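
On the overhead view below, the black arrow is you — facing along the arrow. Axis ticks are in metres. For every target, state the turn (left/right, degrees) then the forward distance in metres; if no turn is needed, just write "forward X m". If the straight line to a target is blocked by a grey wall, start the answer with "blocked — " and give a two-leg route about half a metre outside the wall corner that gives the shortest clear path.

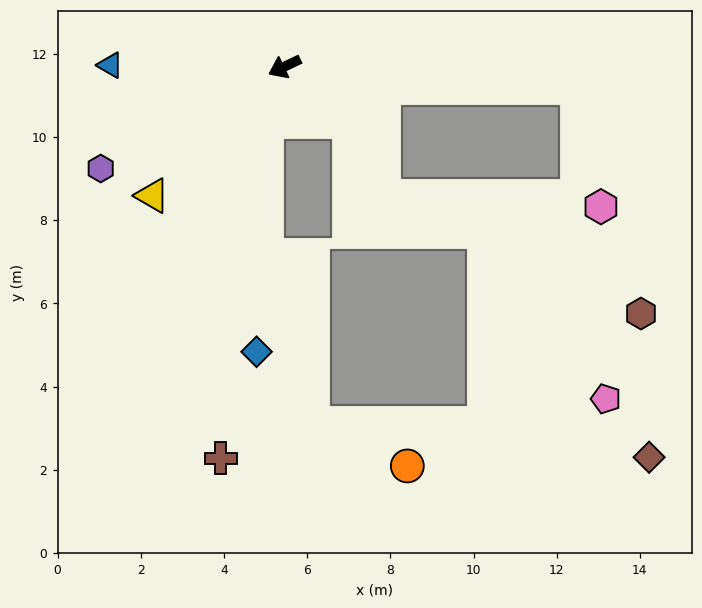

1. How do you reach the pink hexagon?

blocked — turn left 150°, forward 7.1 m, then turn right 75°, forward 2.9 m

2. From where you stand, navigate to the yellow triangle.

turn left 19°, forward 4.4 m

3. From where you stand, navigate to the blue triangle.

turn right 26°, forward 4.2 m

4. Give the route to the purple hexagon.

turn left 3°, forward 5.1 m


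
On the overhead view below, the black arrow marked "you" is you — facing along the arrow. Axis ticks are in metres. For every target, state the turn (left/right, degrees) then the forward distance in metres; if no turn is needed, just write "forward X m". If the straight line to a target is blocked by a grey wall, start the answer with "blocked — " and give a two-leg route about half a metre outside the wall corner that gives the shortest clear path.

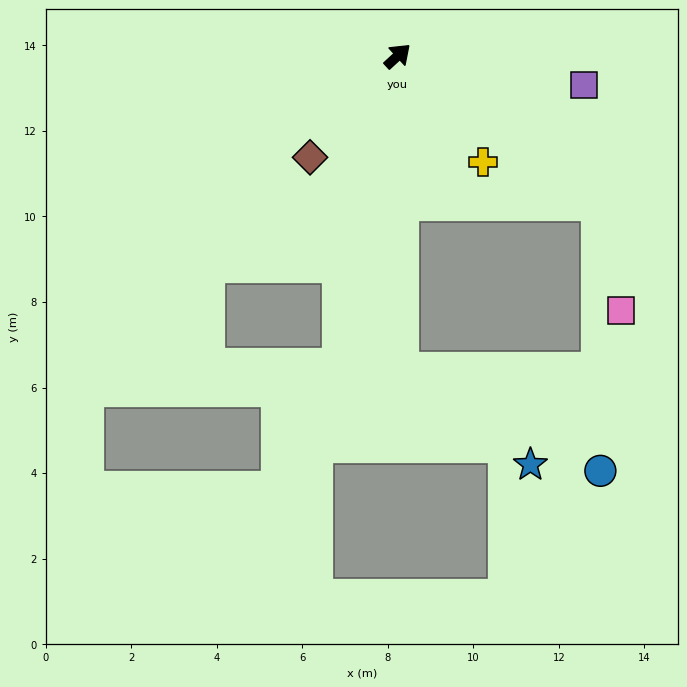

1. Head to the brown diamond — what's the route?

turn right 173°, forward 3.1 m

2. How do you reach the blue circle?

blocked — turn right 132°, forward 7.4 m, then turn left 63°, forward 5.2 m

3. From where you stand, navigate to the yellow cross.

turn right 94°, forward 3.2 m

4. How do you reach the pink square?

blocked — turn right 79°, forward 5.8 m, then turn right 42°, forward 2.6 m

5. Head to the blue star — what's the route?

blocked — turn right 132°, forward 7.4 m, then turn left 53°, forward 3.7 m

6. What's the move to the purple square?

turn right 51°, forward 4.4 m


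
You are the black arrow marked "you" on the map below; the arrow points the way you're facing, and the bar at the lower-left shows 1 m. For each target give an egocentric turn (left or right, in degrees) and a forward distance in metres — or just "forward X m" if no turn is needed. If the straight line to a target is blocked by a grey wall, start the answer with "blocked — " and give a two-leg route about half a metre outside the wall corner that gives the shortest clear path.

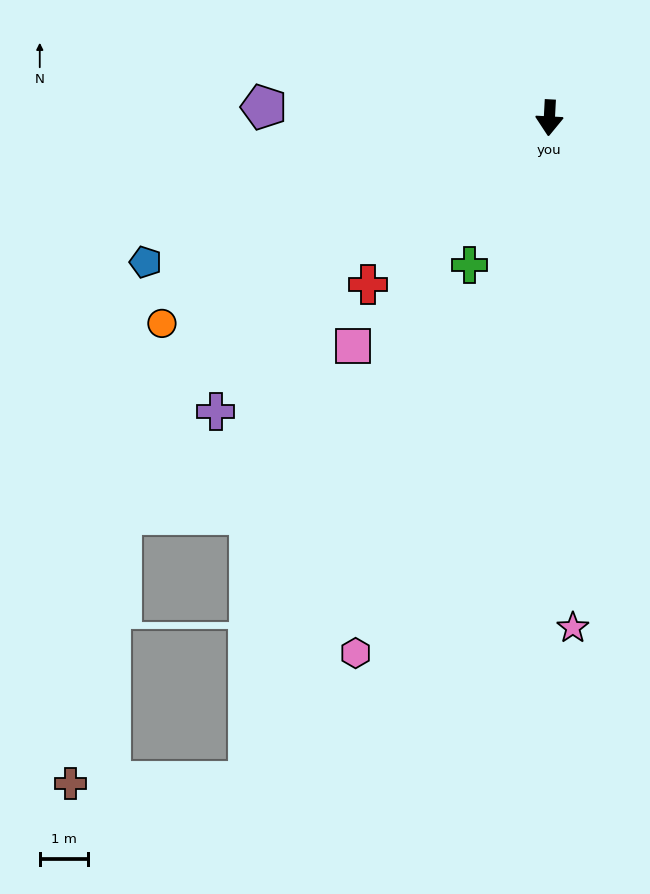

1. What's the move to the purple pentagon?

turn right 89°, forward 5.9 m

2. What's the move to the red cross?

turn right 44°, forward 5.1 m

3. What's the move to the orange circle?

turn right 59°, forward 9.1 m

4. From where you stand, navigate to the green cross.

turn right 25°, forward 3.5 m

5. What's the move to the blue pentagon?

turn right 67°, forward 8.9 m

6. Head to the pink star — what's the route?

turn left 6°, forward 10.6 m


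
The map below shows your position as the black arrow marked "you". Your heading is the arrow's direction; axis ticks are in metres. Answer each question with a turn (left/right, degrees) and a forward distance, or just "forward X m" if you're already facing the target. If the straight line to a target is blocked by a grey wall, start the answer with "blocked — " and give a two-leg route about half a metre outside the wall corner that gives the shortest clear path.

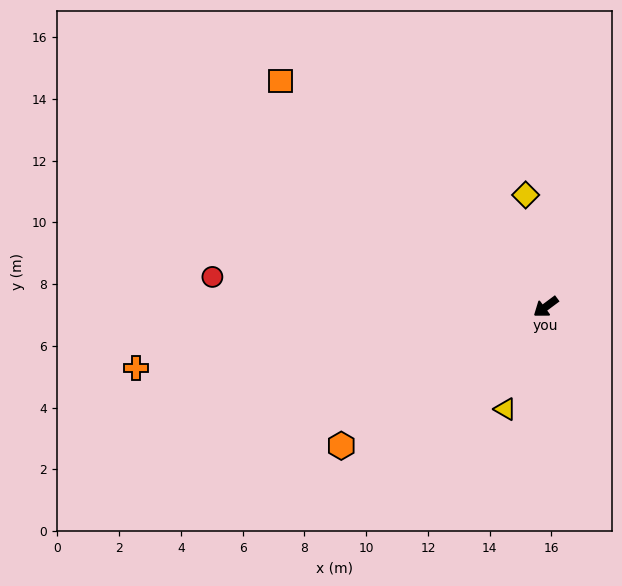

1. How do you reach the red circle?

turn right 42°, forward 10.8 m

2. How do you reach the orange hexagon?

turn right 2°, forward 8.0 m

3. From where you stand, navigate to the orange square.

turn right 77°, forward 11.3 m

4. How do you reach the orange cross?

turn right 28°, forward 13.4 m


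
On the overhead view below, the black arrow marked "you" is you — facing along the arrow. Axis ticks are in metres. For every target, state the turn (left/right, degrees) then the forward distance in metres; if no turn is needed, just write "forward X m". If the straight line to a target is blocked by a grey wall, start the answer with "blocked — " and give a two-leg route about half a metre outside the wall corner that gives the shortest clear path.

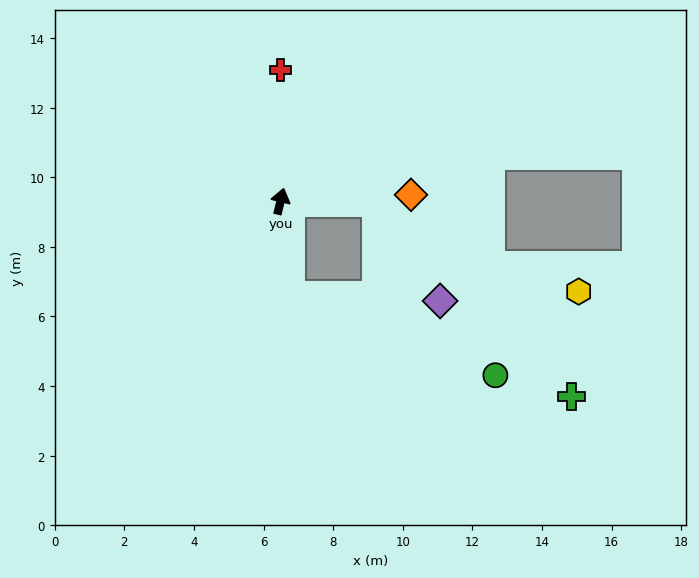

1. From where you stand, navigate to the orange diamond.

turn right 73°, forward 3.8 m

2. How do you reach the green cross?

blocked — turn right 77°, forward 2.8 m, then turn right 44°, forward 7.9 m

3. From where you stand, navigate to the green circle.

blocked — turn right 161°, forward 2.7 m, then turn left 64°, forward 6.3 m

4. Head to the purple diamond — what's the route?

blocked — turn right 77°, forward 2.8 m, then turn right 57°, forward 3.4 m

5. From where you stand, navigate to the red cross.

turn left 14°, forward 3.8 m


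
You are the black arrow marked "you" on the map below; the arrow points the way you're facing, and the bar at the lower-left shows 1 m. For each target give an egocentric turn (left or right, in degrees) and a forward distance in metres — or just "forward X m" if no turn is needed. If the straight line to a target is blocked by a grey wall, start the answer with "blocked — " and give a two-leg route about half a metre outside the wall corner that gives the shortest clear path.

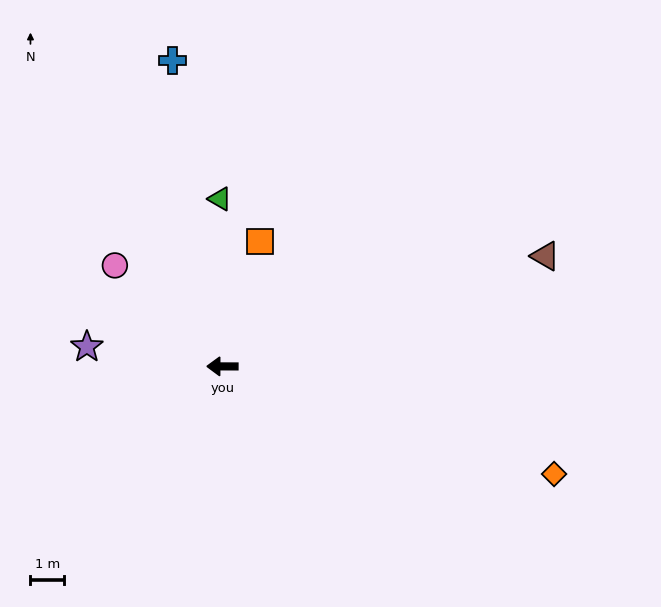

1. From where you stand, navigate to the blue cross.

turn right 81°, forward 9.3 m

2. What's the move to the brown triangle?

turn right 161°, forward 10.2 m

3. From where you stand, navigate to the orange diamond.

turn left 162°, forward 10.4 m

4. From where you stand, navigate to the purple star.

turn right 8°, forward 4.1 m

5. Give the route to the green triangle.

turn right 89°, forward 5.0 m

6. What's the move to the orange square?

turn right 107°, forward 3.9 m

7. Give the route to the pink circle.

turn right 43°, forward 4.4 m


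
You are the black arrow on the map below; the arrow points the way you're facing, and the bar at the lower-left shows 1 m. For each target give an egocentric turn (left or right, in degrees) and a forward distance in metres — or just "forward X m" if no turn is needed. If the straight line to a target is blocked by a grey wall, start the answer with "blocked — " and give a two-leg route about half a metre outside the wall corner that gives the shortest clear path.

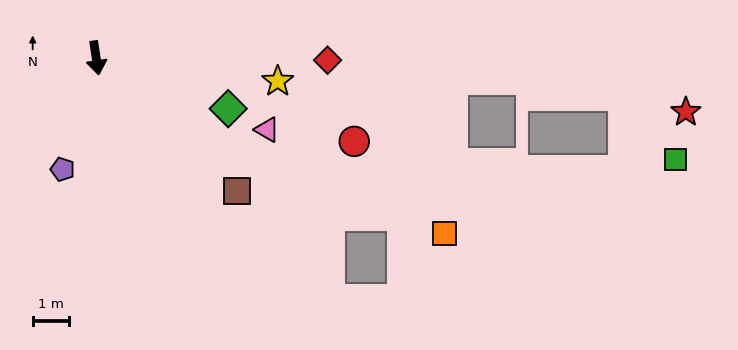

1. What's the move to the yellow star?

turn left 74°, forward 5.0 m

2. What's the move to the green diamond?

turn left 60°, forward 3.9 m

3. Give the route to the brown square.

turn left 38°, forward 5.3 m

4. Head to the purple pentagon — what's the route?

turn right 25°, forward 3.2 m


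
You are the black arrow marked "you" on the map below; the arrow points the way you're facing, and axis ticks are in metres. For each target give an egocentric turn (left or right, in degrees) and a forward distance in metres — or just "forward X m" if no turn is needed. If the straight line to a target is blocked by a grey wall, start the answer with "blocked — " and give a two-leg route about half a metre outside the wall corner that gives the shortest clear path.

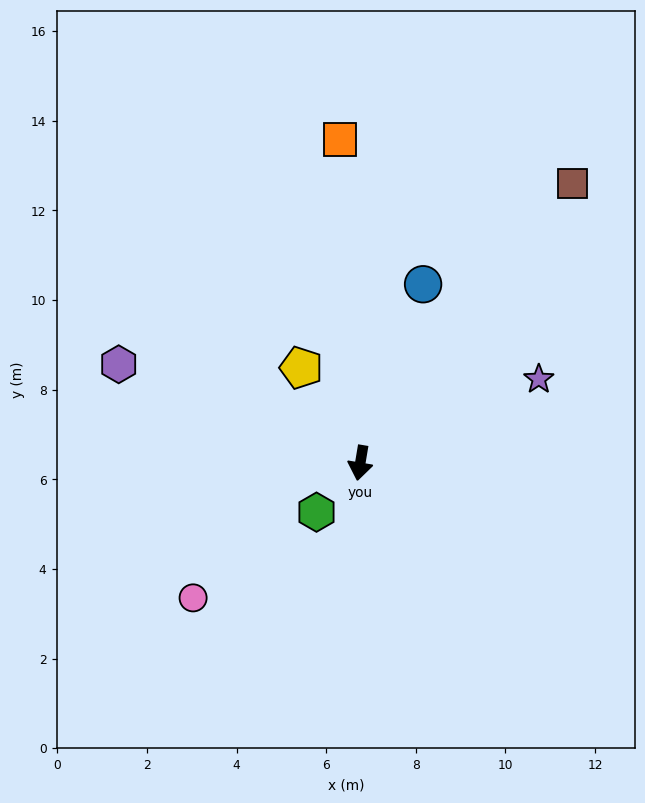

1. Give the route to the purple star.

turn left 125°, forward 4.4 m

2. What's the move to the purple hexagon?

turn right 103°, forward 5.8 m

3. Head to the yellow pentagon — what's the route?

turn right 139°, forward 2.5 m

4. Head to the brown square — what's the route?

turn left 152°, forward 7.8 m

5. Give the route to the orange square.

turn right 167°, forward 7.2 m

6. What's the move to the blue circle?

turn left 170°, forward 4.2 m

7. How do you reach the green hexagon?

turn right 32°, forward 1.5 m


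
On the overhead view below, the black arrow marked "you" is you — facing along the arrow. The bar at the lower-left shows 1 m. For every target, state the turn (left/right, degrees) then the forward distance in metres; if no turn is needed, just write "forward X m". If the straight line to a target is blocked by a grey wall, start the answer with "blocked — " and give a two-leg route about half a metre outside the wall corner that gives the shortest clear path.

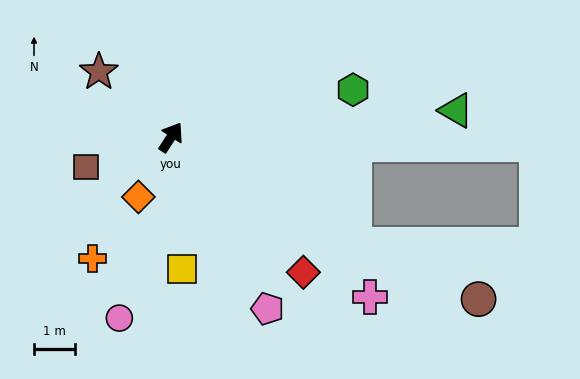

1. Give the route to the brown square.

turn left 142°, forward 2.2 m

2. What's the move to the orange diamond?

turn right 176°, forward 1.7 m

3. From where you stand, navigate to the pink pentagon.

turn right 118°, forward 4.8 m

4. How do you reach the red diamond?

turn right 103°, forward 4.6 m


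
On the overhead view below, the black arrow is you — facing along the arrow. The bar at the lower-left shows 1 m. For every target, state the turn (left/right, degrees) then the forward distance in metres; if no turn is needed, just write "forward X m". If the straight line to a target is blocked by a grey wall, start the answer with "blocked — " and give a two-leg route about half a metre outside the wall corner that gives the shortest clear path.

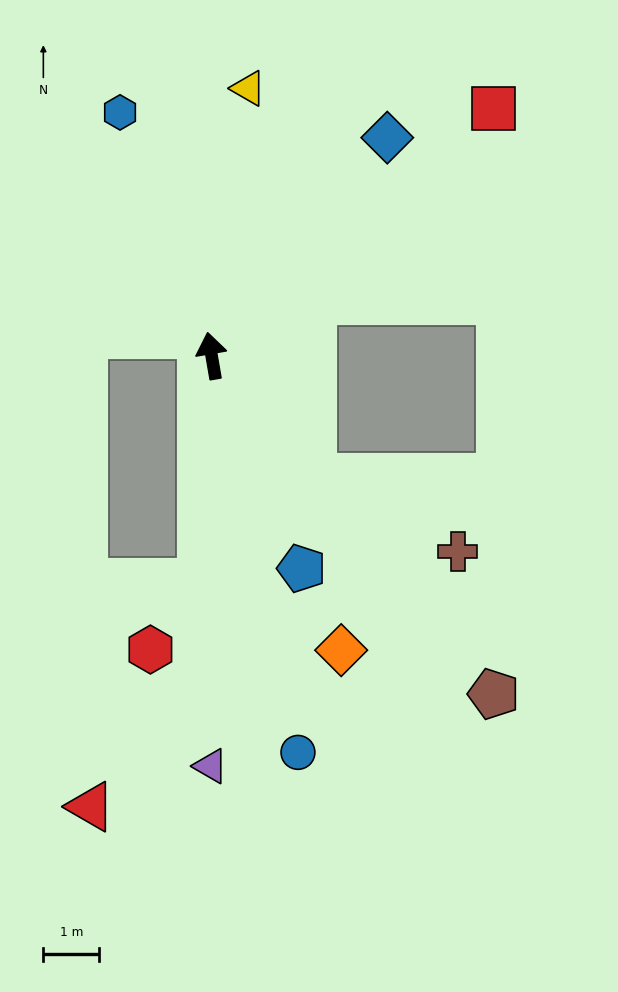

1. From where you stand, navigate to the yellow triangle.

turn right 18°, forward 4.8 m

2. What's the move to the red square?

turn right 59°, forward 6.7 m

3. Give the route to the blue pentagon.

turn right 167°, forward 4.1 m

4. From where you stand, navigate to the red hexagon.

blocked — turn left 168°, forward 4.0 m, then turn right 35°, forward 1.5 m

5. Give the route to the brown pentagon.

turn right 150°, forward 7.8 m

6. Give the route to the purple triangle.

turn left 170°, forward 7.3 m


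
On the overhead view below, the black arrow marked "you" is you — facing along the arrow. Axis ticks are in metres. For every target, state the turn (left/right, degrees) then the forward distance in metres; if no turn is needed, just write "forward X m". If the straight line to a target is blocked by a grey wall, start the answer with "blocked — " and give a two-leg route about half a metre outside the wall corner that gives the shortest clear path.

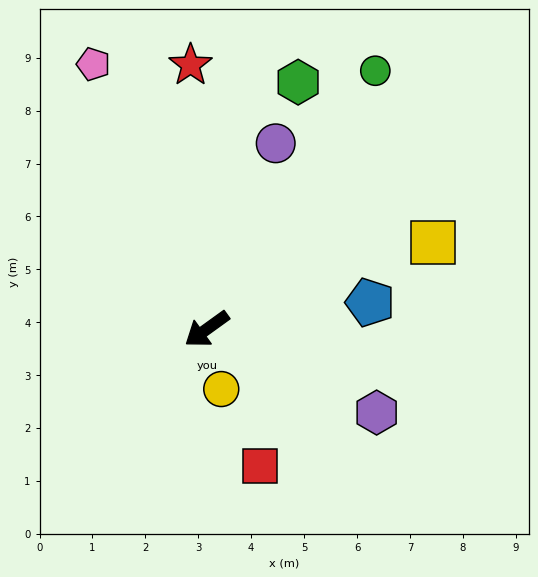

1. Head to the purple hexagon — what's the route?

turn left 118°, forward 3.6 m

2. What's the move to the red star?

turn right 122°, forward 5.0 m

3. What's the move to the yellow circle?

turn left 68°, forward 1.2 m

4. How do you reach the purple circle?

turn right 146°, forward 3.7 m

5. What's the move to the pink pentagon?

turn right 103°, forward 5.4 m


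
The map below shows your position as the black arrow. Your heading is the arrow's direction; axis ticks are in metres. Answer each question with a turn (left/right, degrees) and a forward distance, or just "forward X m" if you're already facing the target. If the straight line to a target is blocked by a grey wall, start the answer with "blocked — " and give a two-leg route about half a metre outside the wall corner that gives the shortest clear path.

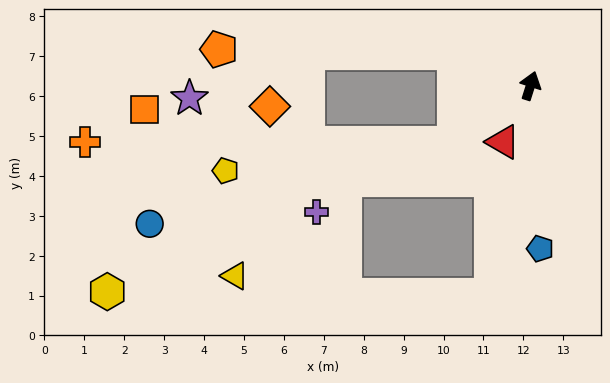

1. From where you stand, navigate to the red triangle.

turn left 172°, forward 1.6 m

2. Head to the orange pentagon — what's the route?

blocked — turn left 84°, forward 2.1 m, then turn left 23°, forward 5.9 m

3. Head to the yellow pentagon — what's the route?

blocked — turn left 144°, forward 2.4 m, then turn right 29°, forward 5.8 m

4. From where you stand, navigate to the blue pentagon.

turn right 159°, forward 4.1 m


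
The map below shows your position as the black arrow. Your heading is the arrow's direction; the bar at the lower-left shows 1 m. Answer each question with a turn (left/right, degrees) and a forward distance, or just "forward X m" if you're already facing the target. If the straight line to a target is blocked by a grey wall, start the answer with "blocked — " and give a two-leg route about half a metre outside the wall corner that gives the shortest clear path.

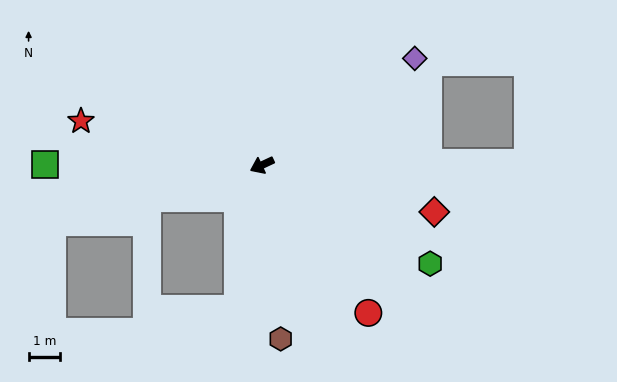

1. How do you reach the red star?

turn right 39°, forward 5.9 m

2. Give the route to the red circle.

turn left 101°, forward 5.8 m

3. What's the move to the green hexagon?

turn left 125°, forward 6.2 m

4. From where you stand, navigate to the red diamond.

turn left 140°, forward 5.7 m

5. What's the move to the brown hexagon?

turn left 71°, forward 5.5 m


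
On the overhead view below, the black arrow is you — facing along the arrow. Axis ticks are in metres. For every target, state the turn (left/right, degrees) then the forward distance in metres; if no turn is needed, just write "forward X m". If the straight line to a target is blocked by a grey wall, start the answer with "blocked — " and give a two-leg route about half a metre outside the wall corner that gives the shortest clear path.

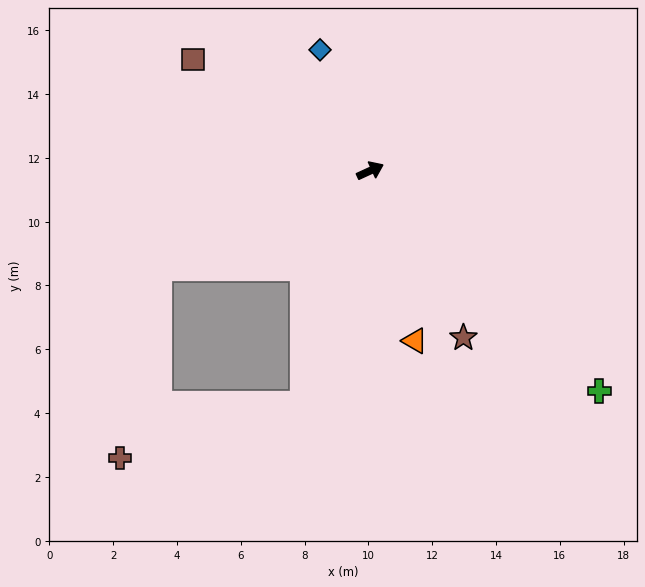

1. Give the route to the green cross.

turn right 69°, forward 10.0 m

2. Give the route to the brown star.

turn right 85°, forward 6.0 m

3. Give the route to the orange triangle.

turn right 100°, forward 5.5 m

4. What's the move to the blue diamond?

turn left 88°, forward 4.1 m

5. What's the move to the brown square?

turn left 123°, forward 6.6 m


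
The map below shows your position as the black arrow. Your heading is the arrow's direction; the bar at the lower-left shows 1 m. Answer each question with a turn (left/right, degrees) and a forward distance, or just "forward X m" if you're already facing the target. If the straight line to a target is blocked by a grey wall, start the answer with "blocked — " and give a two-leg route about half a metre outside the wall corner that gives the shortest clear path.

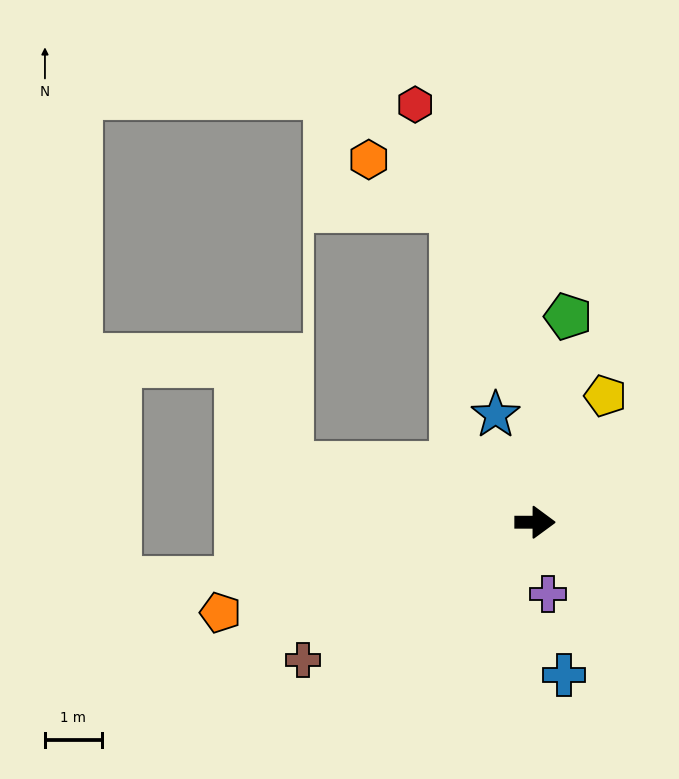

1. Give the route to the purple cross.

turn right 80°, forward 1.3 m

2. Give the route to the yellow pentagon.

turn left 61°, forward 2.5 m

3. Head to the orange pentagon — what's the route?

turn right 164°, forward 5.8 m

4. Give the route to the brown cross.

turn right 149°, forward 4.7 m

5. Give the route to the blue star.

turn left 110°, forward 2.0 m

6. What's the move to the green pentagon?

turn left 81°, forward 3.7 m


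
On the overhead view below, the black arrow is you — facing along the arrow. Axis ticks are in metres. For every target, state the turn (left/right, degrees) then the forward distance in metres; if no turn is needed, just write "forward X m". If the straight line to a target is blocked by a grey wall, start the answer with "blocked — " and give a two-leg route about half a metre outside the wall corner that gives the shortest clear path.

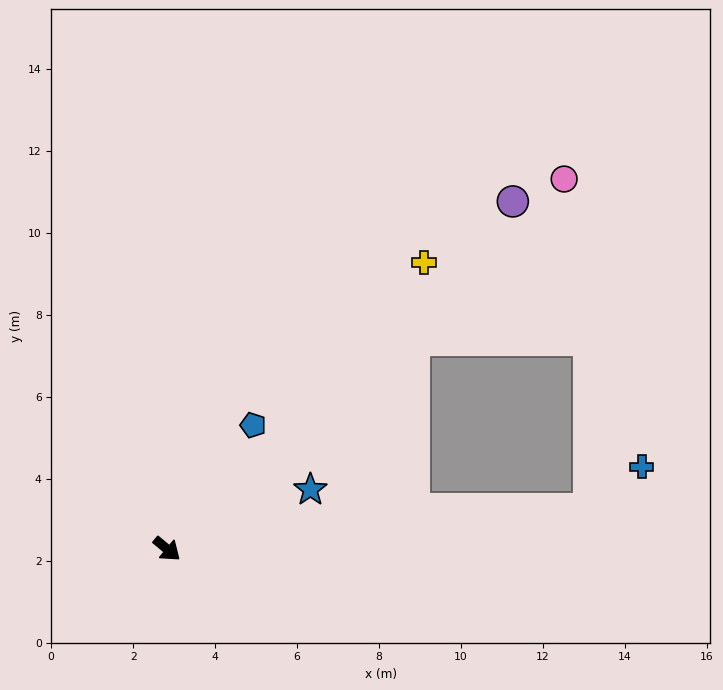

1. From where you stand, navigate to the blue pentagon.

turn left 95°, forward 3.7 m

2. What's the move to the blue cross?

blocked — turn left 45°, forward 10.4 m, then turn left 35°, forward 1.6 m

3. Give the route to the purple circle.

turn left 85°, forward 12.0 m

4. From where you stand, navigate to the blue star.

turn left 62°, forward 3.8 m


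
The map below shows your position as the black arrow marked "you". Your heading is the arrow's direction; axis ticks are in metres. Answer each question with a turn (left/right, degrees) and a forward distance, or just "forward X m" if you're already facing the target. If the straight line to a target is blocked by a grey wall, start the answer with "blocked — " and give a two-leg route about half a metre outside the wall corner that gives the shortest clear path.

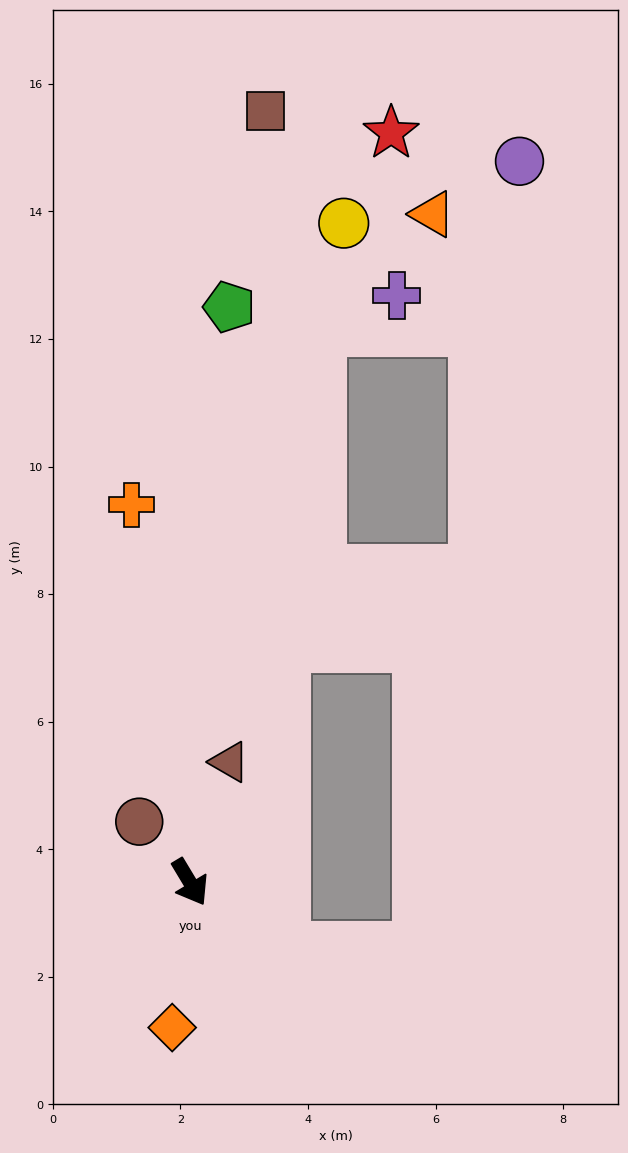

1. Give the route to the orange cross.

turn left 158°, forward 6.0 m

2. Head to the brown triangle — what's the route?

turn left 131°, forward 2.0 m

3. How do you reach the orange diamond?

turn right 38°, forward 2.3 m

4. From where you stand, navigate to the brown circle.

turn right 171°, forward 1.2 m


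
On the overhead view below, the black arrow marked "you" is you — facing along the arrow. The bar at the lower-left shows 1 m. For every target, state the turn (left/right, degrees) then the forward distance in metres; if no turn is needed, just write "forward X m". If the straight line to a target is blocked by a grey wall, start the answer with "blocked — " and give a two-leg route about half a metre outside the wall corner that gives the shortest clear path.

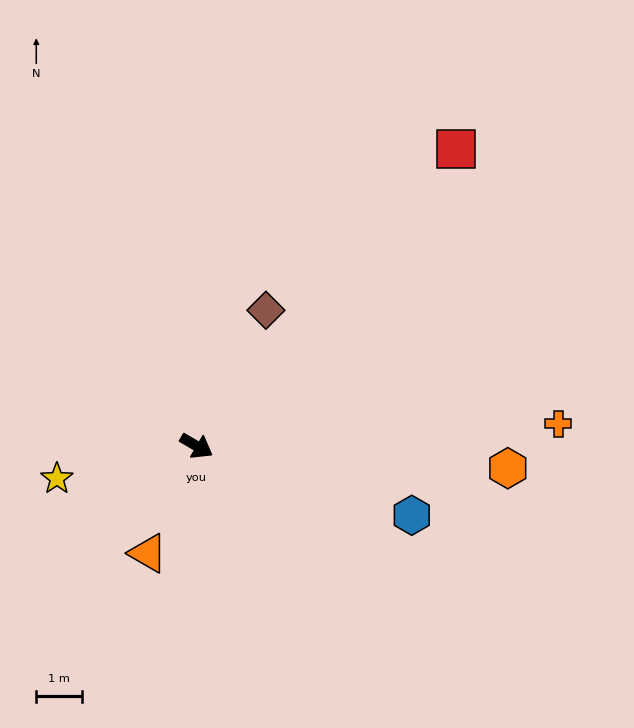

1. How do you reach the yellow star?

turn right 137°, forward 3.2 m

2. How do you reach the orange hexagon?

turn left 26°, forward 6.9 m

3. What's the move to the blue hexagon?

turn left 12°, forward 5.0 m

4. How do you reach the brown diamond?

turn left 93°, forward 3.4 m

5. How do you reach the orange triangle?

turn right 84°, forward 2.6 m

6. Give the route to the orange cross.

turn left 34°, forward 8.0 m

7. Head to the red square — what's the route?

turn left 79°, forward 8.7 m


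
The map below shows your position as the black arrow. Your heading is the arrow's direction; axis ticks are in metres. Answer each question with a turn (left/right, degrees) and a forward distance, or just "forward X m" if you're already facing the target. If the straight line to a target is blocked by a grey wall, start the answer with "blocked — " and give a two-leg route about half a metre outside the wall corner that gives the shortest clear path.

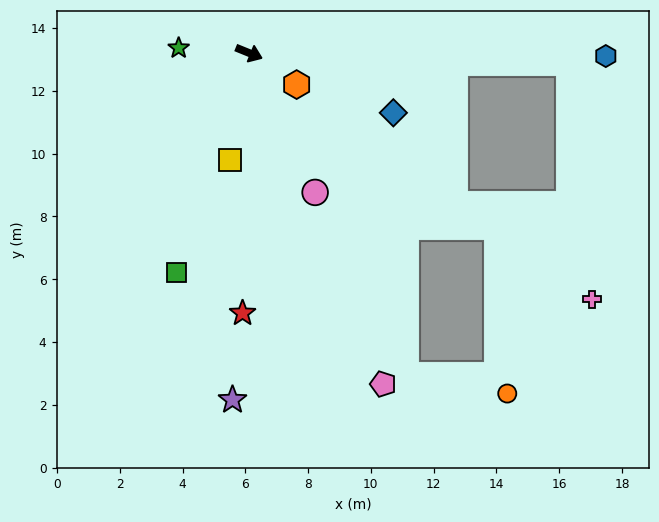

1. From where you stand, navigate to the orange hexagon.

turn right 12°, forward 1.8 m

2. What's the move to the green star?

turn right 162°, forward 2.2 m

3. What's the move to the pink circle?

turn right 43°, forward 4.9 m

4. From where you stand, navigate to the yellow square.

turn right 78°, forward 3.5 m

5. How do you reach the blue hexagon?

turn left 22°, forward 11.4 m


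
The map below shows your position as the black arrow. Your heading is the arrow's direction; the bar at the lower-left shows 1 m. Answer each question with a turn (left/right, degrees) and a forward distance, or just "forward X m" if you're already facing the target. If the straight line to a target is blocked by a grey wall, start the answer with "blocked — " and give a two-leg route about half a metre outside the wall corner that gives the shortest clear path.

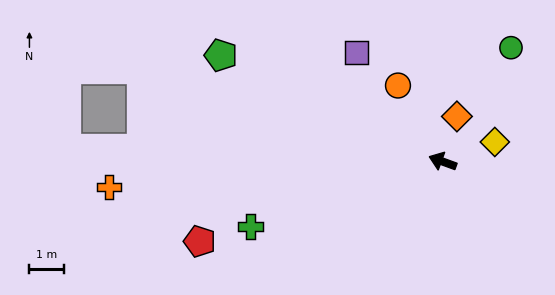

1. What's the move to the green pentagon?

turn right 6°, forward 7.2 m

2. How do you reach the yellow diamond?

turn right 139°, forward 1.6 m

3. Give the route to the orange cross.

turn left 24°, forward 9.7 m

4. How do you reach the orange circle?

turn right 39°, forward 2.6 m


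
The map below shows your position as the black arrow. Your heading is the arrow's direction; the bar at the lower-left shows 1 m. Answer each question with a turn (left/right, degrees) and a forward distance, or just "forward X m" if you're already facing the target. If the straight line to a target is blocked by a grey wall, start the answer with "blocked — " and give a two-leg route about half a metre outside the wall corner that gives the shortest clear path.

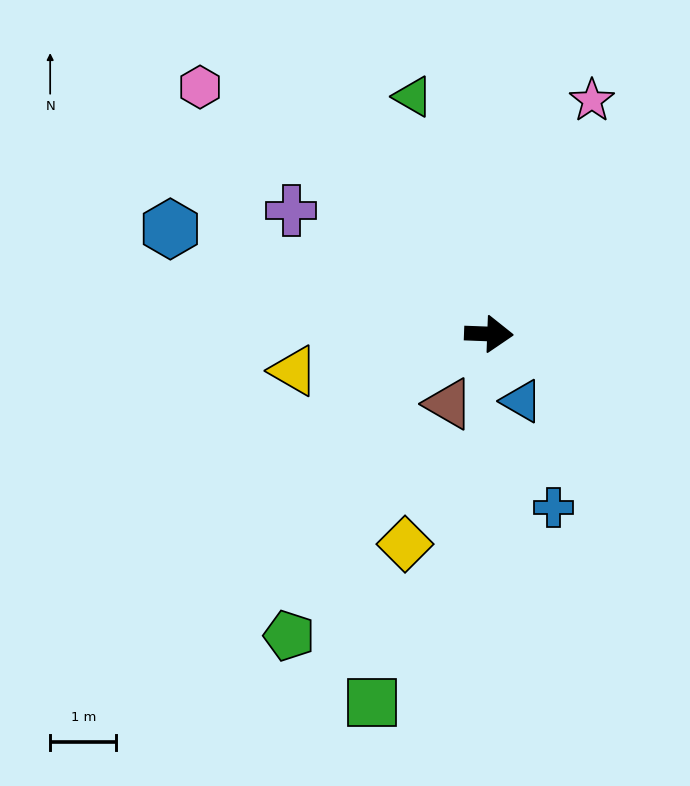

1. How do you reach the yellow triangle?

turn right 167°, forward 3.0 m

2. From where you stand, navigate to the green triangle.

turn left 110°, forward 3.8 m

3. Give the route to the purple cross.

turn left 150°, forward 3.5 m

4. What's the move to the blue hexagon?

turn left 164°, forward 5.1 m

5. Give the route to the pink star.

turn left 68°, forward 3.9 m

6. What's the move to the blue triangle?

turn right 62°, forward 1.1 m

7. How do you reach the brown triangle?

turn right 118°, forward 1.2 m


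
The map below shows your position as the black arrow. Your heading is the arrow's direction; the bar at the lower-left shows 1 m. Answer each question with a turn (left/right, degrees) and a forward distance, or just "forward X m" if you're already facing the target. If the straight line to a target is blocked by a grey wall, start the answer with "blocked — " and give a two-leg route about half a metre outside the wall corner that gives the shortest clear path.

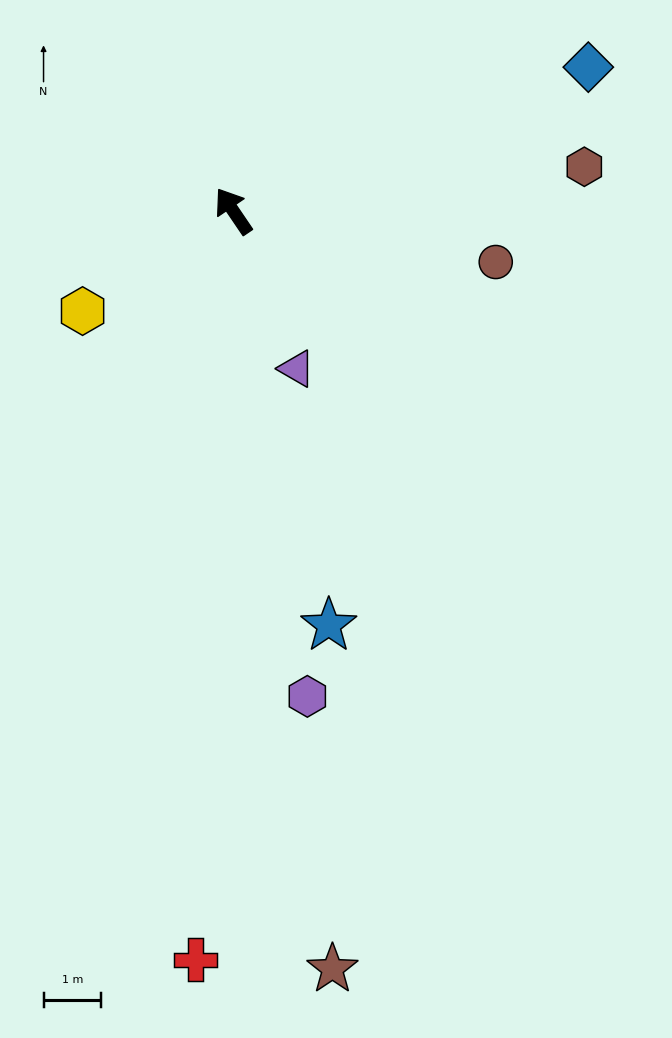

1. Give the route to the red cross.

turn left 143°, forward 13.0 m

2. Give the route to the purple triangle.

turn left 168°, forward 2.9 m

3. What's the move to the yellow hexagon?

turn left 89°, forward 3.1 m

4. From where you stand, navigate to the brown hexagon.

turn right 117°, forward 6.1 m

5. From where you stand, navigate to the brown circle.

turn right 135°, forward 4.6 m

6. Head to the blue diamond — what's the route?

turn right 102°, forward 6.6 m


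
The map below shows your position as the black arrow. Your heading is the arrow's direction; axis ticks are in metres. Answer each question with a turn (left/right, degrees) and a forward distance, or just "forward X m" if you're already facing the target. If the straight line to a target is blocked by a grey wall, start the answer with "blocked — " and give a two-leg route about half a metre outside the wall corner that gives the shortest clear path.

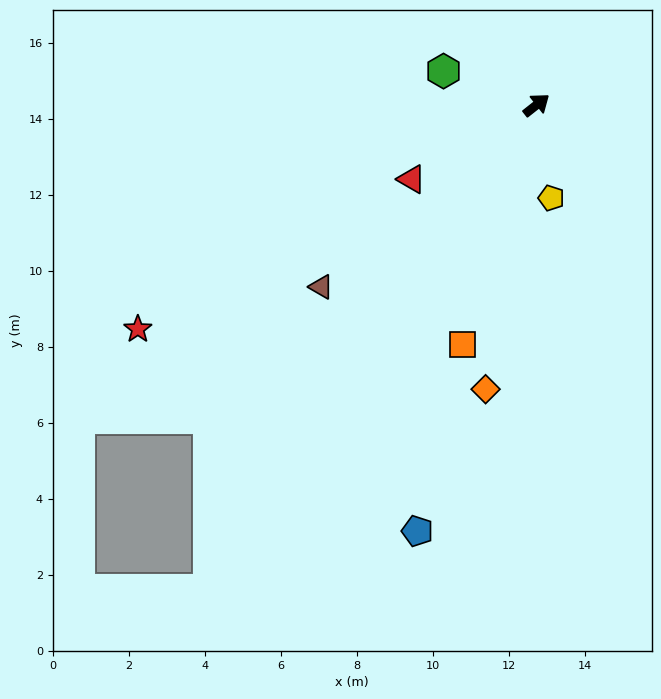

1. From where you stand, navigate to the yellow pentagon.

turn right 119°, forward 2.5 m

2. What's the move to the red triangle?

turn left 172°, forward 3.8 m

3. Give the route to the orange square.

turn right 145°, forward 6.6 m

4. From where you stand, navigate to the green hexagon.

turn left 122°, forward 2.6 m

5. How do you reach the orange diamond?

turn right 138°, forward 7.6 m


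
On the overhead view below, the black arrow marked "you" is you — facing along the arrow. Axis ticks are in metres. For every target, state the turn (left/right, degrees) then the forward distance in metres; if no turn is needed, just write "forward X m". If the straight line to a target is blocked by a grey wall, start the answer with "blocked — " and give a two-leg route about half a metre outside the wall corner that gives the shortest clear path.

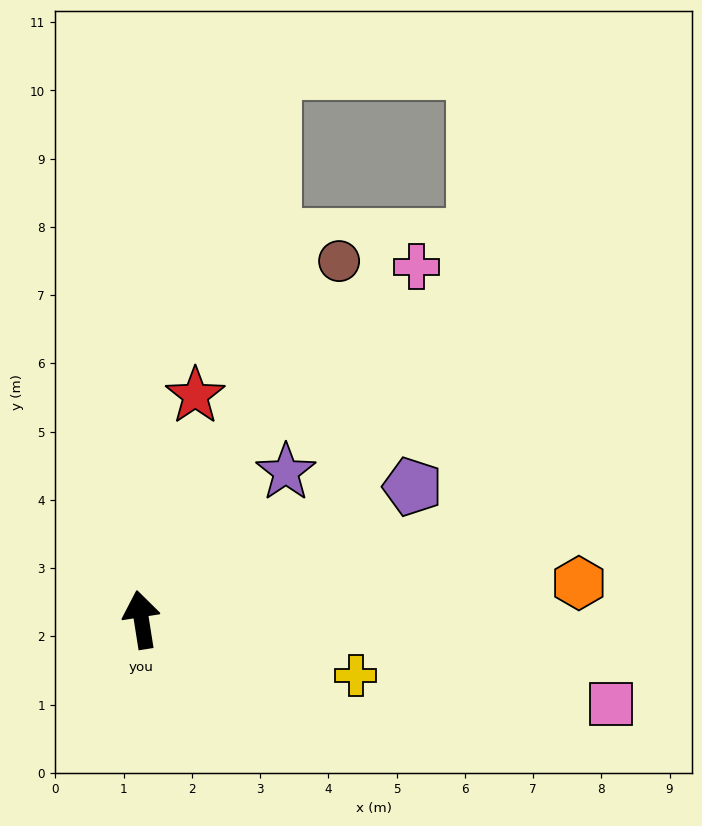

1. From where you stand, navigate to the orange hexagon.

turn right 94°, forward 6.4 m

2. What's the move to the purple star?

turn right 53°, forward 3.0 m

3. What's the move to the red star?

turn right 22°, forward 3.4 m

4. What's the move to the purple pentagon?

turn right 73°, forward 4.4 m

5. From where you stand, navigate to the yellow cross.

turn right 114°, forward 3.2 m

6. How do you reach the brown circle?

turn right 38°, forward 6.0 m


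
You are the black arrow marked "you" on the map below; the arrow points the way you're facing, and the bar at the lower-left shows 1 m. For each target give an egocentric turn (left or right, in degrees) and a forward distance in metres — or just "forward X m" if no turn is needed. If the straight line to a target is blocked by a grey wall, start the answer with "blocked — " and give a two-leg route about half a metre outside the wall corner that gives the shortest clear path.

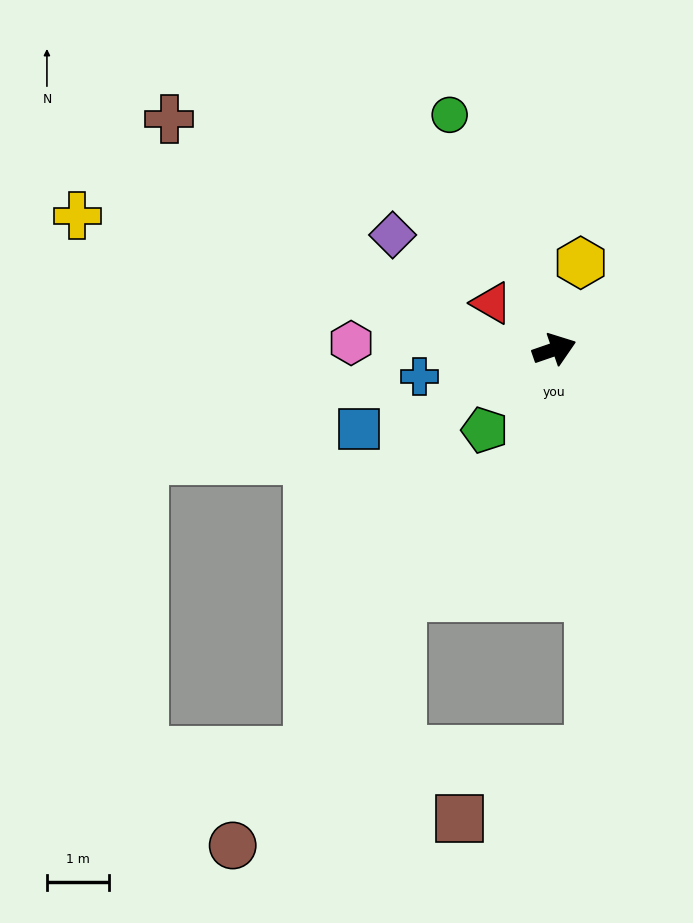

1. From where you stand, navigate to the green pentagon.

turn right 150°, forward 1.7 m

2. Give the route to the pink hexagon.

turn left 159°, forward 3.3 m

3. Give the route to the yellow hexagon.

turn left 54°, forward 1.5 m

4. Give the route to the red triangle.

turn left 125°, forward 1.3 m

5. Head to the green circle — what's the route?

turn left 95°, forward 4.2 m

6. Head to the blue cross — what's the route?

turn left 172°, forward 2.2 m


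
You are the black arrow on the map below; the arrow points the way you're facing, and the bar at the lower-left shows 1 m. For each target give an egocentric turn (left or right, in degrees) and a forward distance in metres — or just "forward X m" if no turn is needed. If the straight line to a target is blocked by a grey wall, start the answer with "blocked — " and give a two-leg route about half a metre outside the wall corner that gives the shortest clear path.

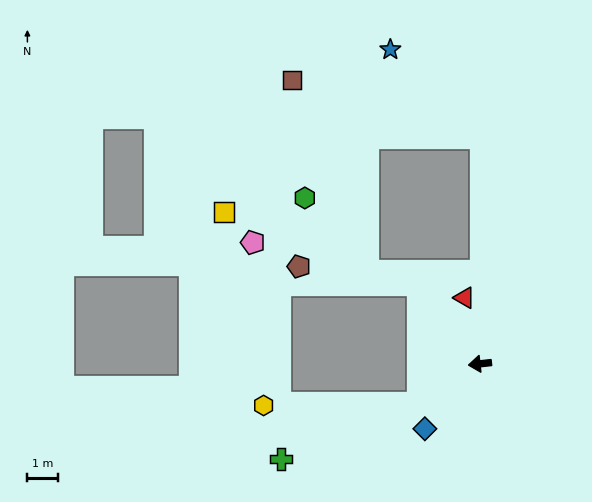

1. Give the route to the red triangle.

turn right 83°, forward 2.2 m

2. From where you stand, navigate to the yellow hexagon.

blocked — turn left 28°, forward 2.4 m, then turn right 34°, forward 5.1 m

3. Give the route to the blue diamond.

turn left 43°, forward 2.8 m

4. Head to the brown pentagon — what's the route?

blocked — turn right 60°, forward 3.3 m, then turn left 46°, forward 4.0 m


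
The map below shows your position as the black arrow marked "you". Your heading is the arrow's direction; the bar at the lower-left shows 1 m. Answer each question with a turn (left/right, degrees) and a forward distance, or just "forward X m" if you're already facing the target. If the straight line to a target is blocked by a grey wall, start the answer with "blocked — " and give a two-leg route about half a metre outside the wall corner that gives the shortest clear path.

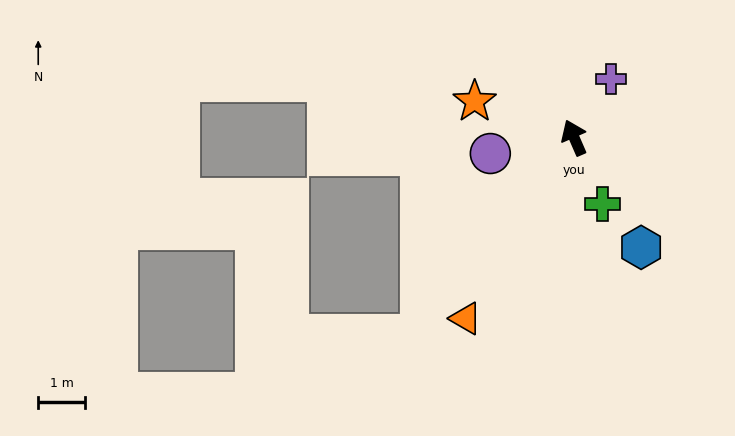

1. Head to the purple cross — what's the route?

turn right 56°, forward 1.5 m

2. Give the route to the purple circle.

turn left 77°, forward 1.8 m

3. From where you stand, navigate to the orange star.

turn left 47°, forward 2.2 m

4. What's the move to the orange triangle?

turn left 126°, forward 4.5 m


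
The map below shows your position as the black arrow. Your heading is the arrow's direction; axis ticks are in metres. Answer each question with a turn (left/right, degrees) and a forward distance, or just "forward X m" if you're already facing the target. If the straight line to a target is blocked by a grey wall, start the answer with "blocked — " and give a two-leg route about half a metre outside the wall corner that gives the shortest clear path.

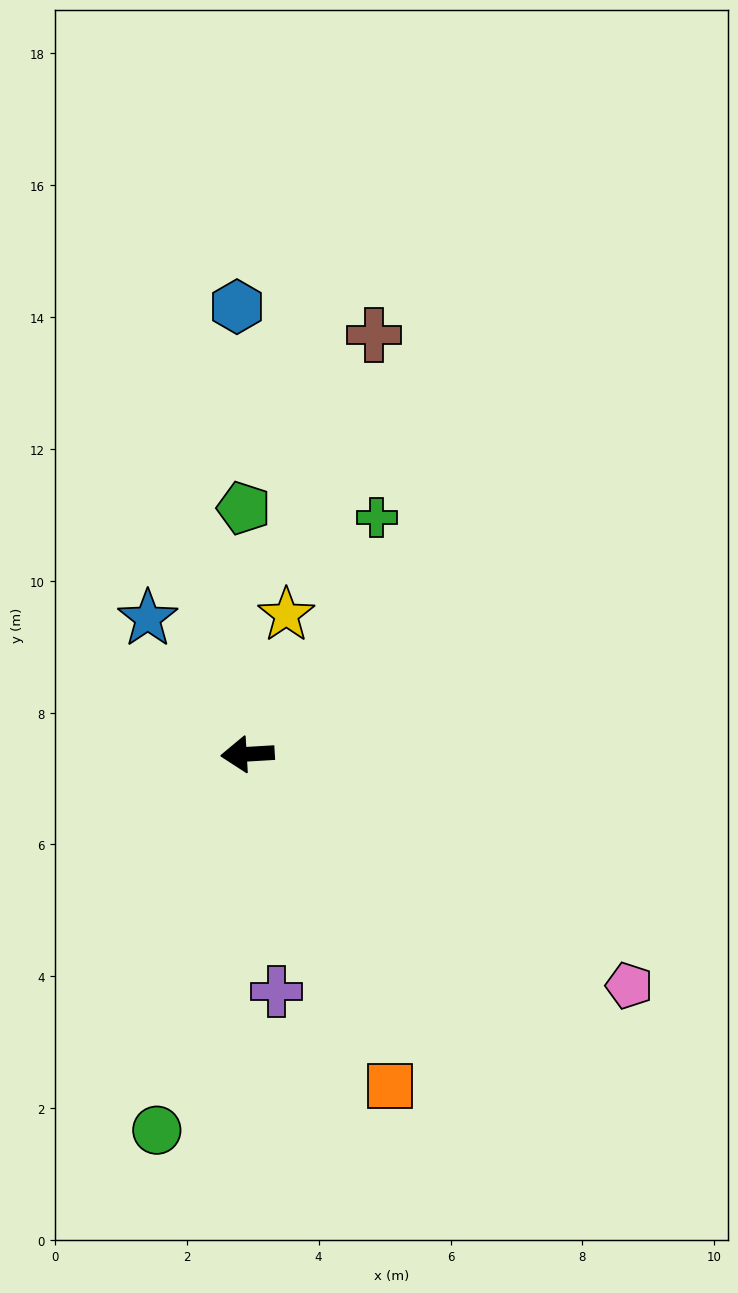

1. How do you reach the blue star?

turn right 57°, forward 2.6 m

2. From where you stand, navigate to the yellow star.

turn right 109°, forward 2.2 m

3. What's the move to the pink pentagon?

turn left 145°, forward 6.8 m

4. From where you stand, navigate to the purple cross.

turn left 94°, forward 3.6 m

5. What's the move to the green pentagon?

turn right 93°, forward 3.7 m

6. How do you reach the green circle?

turn left 73°, forward 5.9 m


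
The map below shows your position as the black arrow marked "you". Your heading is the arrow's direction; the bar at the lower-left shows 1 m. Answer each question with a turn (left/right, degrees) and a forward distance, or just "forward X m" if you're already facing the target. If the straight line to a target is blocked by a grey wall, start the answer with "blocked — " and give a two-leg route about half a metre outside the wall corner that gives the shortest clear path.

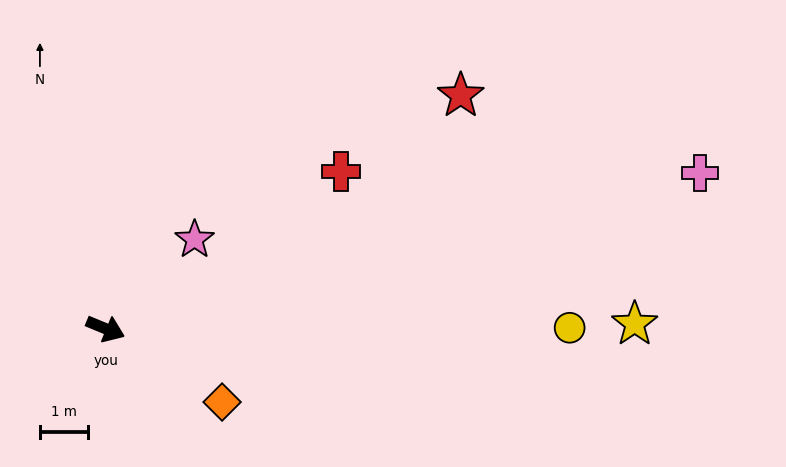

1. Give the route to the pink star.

turn left 67°, forward 2.6 m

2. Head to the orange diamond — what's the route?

turn right 10°, forward 2.8 m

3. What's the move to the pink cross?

turn left 37°, forward 12.7 m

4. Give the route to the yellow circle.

turn left 23°, forward 9.6 m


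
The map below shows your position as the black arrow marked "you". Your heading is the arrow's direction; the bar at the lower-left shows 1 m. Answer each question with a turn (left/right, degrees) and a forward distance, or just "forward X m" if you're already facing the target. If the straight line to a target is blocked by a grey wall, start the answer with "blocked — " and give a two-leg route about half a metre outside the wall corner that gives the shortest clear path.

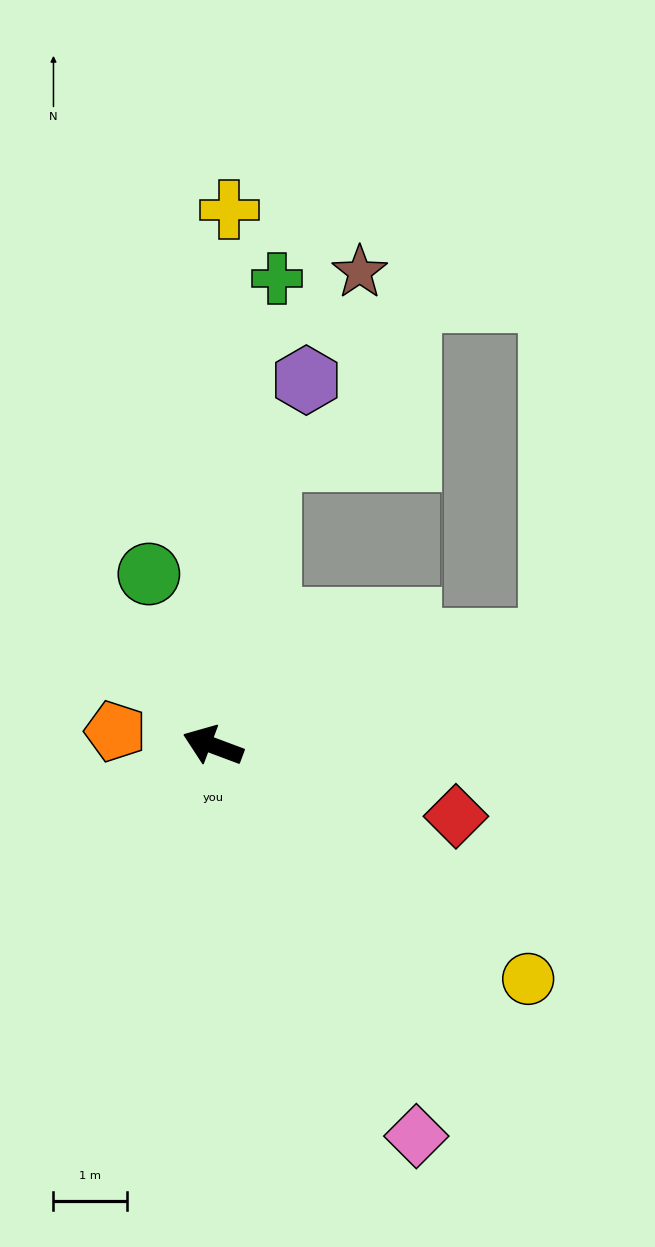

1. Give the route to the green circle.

turn right 49°, forward 2.5 m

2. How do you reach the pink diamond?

turn left 138°, forward 6.0 m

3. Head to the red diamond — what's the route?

turn right 176°, forward 3.4 m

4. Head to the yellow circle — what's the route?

turn left 164°, forward 5.3 m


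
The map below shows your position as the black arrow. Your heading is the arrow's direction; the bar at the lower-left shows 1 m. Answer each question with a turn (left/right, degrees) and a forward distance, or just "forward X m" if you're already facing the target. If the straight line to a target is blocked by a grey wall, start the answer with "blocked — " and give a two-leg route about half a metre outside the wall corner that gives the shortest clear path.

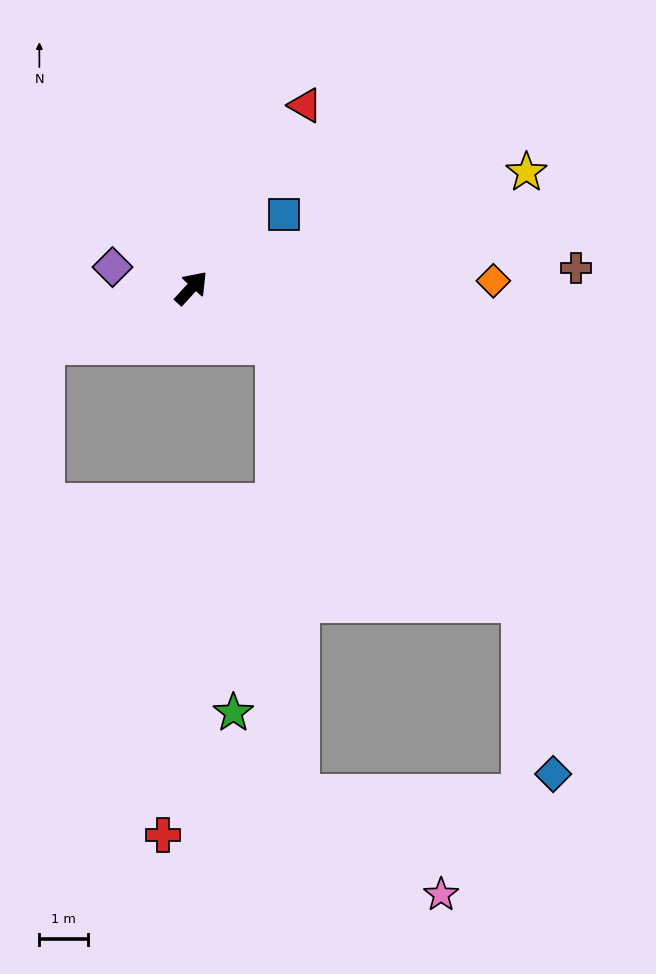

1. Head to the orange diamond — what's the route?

turn right 46°, forward 6.2 m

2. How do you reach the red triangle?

turn left 10°, forward 4.4 m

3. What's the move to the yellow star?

turn right 29°, forward 7.3 m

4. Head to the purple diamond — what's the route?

turn left 118°, forward 1.7 m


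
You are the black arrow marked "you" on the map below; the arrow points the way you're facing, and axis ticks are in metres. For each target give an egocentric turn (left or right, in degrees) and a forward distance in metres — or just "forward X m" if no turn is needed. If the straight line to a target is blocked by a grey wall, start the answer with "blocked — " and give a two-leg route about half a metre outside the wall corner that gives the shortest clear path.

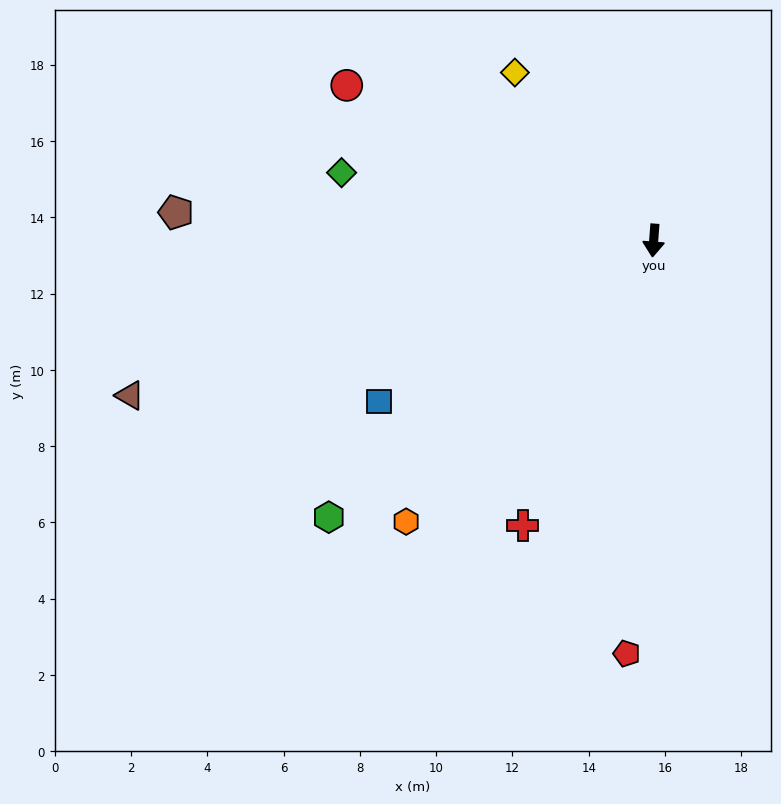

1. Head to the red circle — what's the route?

turn right 113°, forward 9.0 m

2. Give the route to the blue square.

turn right 55°, forward 8.4 m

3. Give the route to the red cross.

turn right 20°, forward 8.2 m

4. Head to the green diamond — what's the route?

turn right 98°, forward 8.4 m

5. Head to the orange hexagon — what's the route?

turn right 37°, forward 9.8 m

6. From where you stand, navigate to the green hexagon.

turn right 45°, forward 11.2 m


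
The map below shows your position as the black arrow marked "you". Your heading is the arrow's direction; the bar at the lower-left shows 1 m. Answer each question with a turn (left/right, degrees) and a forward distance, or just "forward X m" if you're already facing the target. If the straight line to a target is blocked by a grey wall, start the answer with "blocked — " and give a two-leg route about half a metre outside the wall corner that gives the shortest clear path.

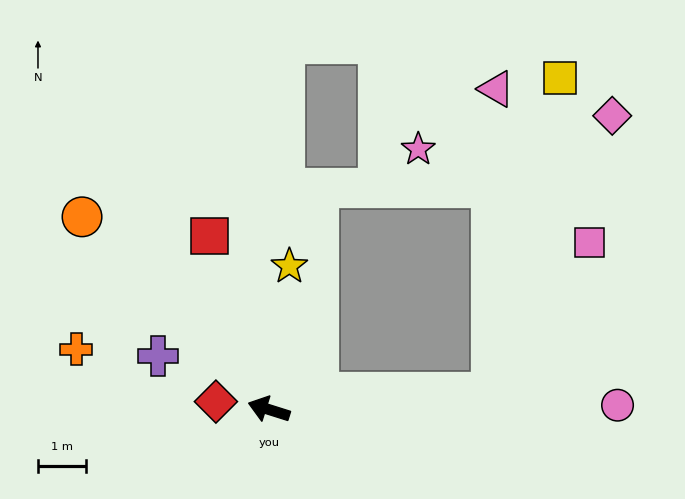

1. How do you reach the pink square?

blocked — turn right 158°, forward 4.6 m, then turn left 52°, forward 3.7 m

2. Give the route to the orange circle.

turn right 28°, forward 5.6 m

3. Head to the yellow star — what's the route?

turn right 81°, forward 3.0 m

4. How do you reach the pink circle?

turn right 162°, forward 7.3 m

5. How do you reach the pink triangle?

blocked — turn right 158°, forward 4.6 m, then turn left 85°, forward 6.3 m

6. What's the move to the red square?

turn right 54°, forward 3.8 m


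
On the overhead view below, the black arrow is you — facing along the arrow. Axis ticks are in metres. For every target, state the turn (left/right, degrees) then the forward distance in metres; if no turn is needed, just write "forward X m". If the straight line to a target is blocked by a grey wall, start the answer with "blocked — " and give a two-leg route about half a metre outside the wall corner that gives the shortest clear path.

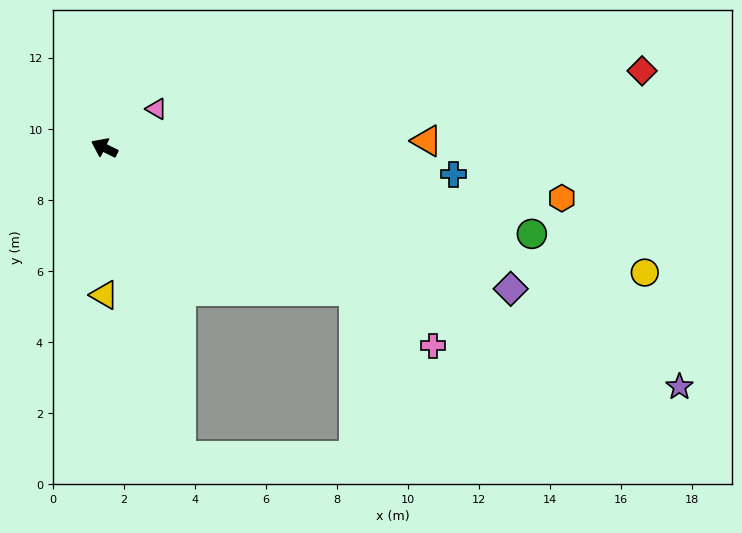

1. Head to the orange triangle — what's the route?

turn right 153°, forward 9.1 m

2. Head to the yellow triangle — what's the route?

turn left 116°, forward 4.1 m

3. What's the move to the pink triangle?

turn right 117°, forward 1.8 m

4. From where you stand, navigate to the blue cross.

turn right 158°, forward 9.9 m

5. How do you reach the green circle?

turn right 165°, forward 12.3 m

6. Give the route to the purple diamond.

turn right 173°, forward 12.1 m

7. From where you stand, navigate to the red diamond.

turn right 146°, forward 15.3 m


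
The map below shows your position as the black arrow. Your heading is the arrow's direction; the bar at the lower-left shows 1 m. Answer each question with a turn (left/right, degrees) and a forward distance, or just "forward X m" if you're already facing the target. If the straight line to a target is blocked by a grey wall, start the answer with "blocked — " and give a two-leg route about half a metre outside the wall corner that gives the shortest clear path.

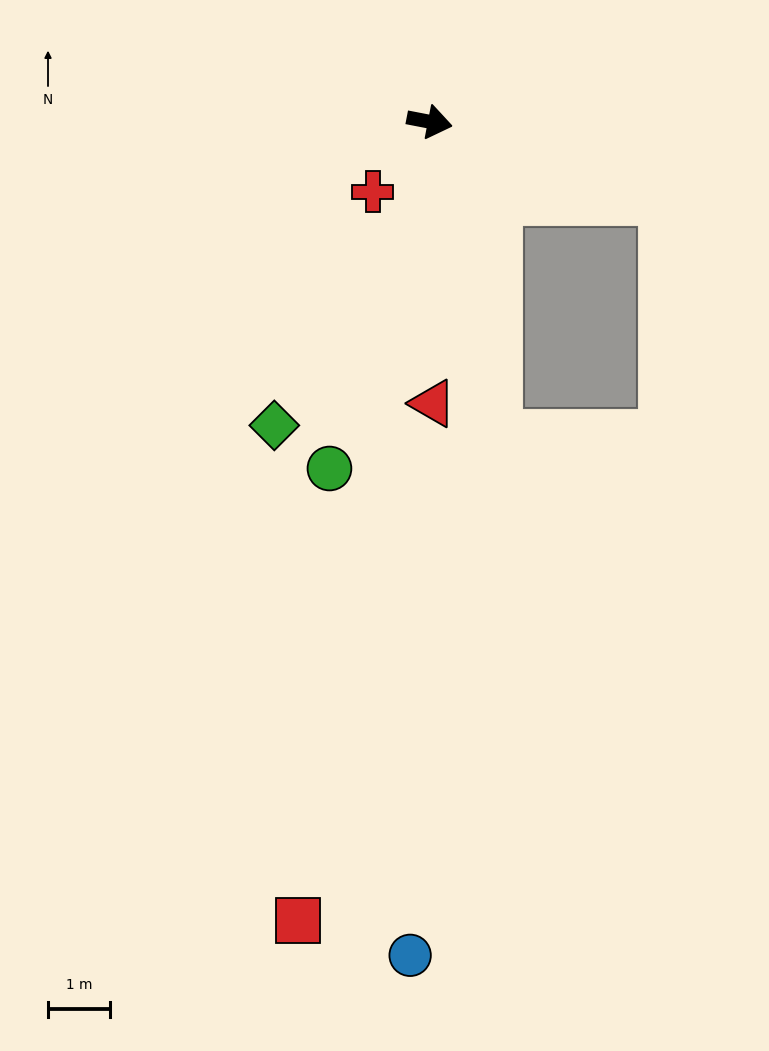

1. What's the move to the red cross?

turn right 118°, forward 1.5 m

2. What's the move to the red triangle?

turn right 78°, forward 4.6 m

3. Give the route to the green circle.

turn right 95°, forward 5.8 m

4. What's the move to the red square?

turn right 88°, forward 13.1 m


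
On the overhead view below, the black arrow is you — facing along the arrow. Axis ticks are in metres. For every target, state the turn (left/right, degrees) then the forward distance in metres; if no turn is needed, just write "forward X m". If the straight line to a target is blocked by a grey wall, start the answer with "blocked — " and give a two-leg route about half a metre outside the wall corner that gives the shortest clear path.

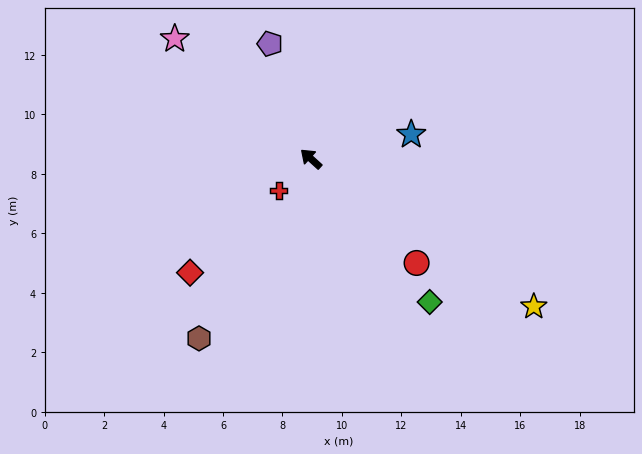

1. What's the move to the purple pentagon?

turn right 28°, forward 4.1 m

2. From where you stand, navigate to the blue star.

turn right 124°, forward 3.5 m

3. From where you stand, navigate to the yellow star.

turn right 171°, forward 9.0 m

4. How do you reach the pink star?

forward 6.1 m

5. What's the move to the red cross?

turn left 87°, forward 1.5 m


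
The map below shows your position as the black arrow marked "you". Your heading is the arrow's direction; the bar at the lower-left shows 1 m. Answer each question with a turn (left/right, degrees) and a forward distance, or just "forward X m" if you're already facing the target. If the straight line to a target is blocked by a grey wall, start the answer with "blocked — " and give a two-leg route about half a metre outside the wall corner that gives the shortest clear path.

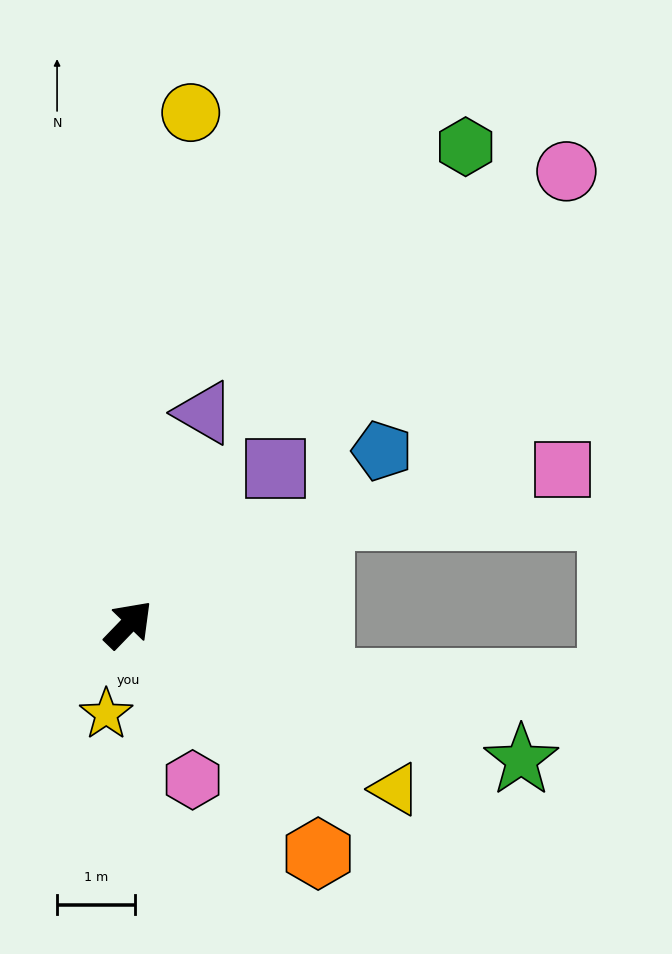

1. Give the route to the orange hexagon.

turn right 96°, forward 3.8 m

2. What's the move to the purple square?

forward 2.7 m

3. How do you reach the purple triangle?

turn left 24°, forward 2.9 m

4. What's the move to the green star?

turn right 65°, forward 5.3 m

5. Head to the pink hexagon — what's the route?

turn right 114°, forward 2.1 m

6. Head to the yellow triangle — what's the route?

turn right 78°, forward 4.0 m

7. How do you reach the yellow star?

turn right 150°, forward 1.2 m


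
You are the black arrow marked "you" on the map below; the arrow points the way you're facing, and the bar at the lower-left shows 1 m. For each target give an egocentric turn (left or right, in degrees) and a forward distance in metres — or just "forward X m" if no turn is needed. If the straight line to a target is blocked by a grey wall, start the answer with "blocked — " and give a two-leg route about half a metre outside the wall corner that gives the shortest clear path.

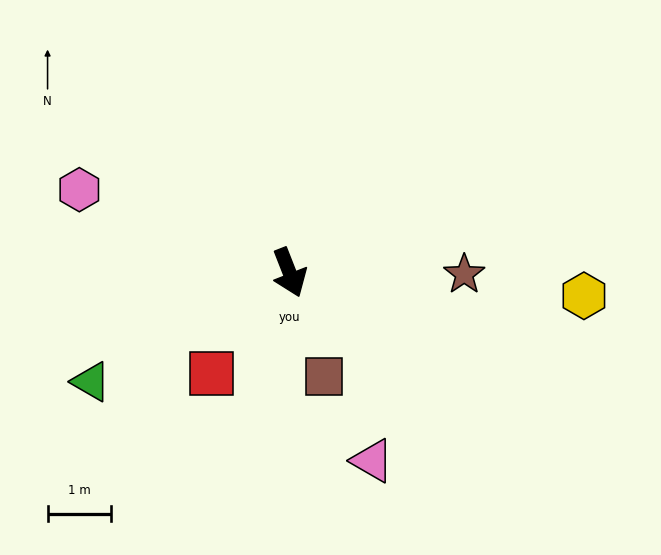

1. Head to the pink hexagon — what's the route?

turn right 133°, forward 3.6 m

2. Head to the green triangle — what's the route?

turn right 83°, forward 3.6 m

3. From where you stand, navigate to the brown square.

turn right 3°, forward 1.7 m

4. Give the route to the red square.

turn right 59°, forward 2.0 m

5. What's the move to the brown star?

turn left 68°, forward 2.7 m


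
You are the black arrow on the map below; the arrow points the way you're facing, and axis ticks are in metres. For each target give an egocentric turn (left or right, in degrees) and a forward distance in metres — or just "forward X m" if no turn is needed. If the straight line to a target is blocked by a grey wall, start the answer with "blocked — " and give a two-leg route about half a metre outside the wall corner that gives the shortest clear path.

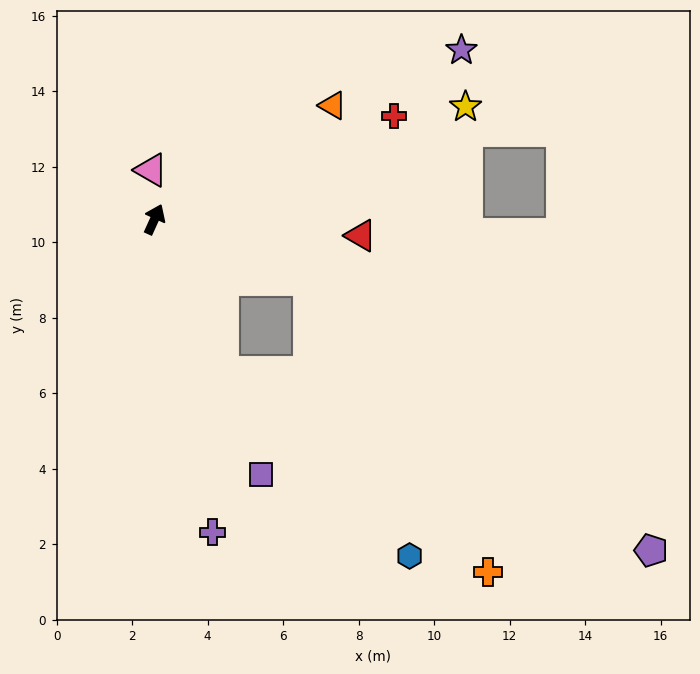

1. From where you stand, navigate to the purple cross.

turn right 145°, forward 8.4 m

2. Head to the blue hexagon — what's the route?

blocked — turn right 132°, forward 4.4 m, then turn left 22°, forward 6.9 m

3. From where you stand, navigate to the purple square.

turn right 133°, forward 7.3 m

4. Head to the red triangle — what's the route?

turn right 70°, forward 5.5 m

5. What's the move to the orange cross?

blocked — turn right 132°, forward 4.4 m, then turn left 29°, forward 8.8 m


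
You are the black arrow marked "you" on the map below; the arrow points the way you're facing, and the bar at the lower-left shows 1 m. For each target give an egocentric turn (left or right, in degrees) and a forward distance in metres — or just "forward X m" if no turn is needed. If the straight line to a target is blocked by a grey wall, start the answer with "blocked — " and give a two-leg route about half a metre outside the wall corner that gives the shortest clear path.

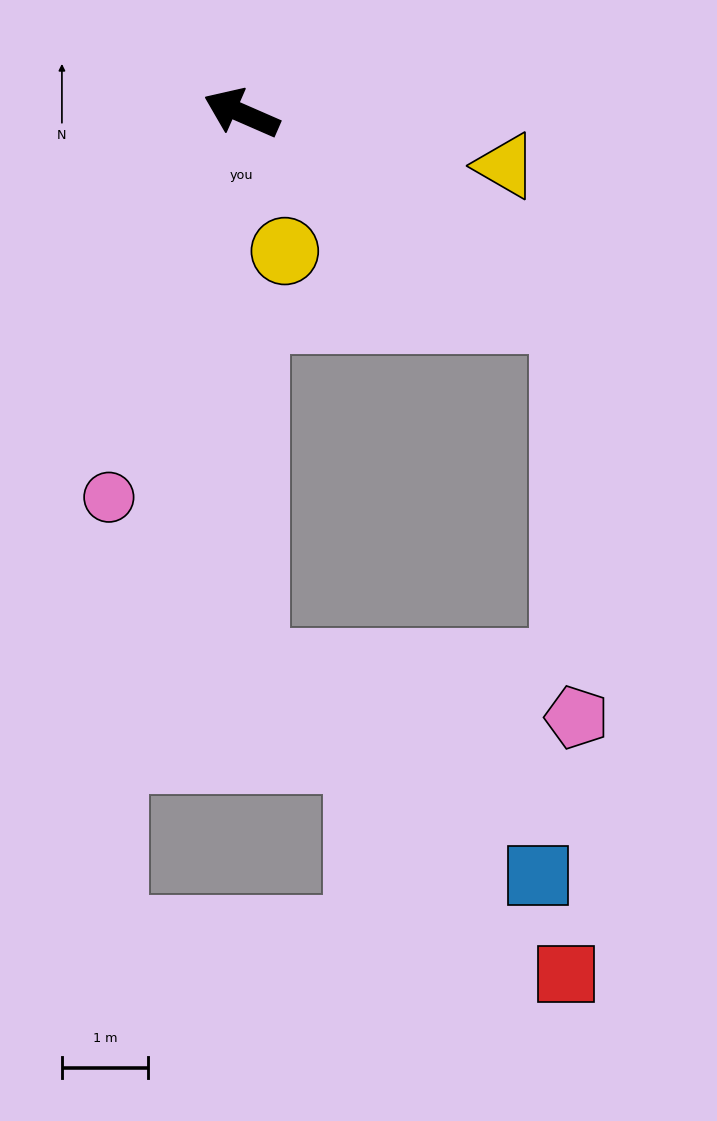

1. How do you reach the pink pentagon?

blocked — turn left 172°, forward 4.4 m, then turn right 57°, forward 4.7 m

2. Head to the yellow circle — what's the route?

turn left 131°, forward 1.7 m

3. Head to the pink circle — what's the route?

turn left 95°, forward 4.7 m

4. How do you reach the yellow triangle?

turn right 168°, forward 3.1 m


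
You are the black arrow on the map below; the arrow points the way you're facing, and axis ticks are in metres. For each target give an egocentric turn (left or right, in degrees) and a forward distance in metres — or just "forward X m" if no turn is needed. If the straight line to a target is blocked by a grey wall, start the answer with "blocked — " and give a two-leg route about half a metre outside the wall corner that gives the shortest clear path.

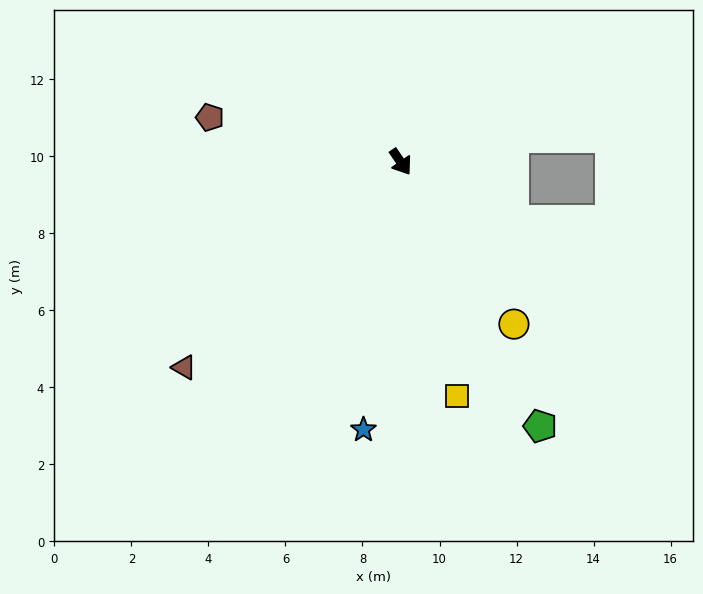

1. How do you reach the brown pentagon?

turn right 138°, forward 5.1 m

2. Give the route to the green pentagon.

turn right 7°, forward 7.8 m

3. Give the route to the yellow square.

turn right 21°, forward 6.2 m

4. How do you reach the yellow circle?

forward 5.1 m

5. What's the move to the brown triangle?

turn right 81°, forward 7.8 m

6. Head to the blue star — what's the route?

turn right 42°, forward 7.0 m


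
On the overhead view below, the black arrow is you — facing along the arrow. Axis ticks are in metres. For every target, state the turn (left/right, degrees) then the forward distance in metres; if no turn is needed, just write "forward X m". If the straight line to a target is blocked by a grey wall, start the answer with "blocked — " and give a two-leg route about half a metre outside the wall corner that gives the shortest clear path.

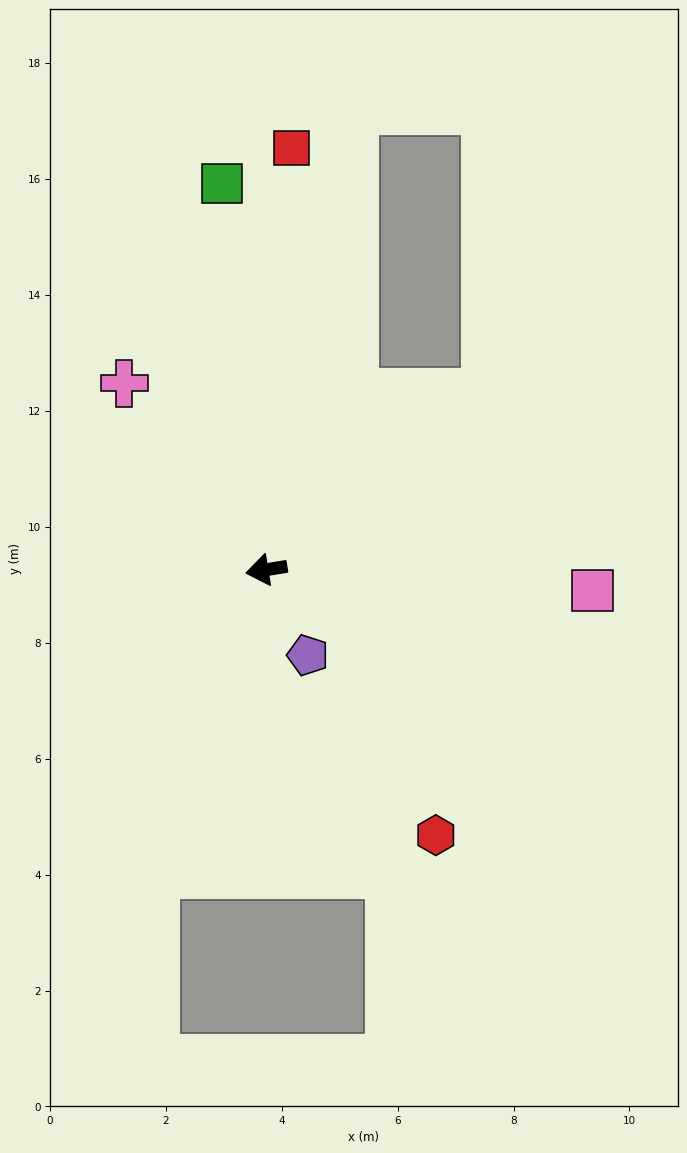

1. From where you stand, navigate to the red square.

turn right 103°, forward 7.3 m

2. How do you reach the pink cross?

turn right 62°, forward 4.0 m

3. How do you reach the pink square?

turn left 167°, forward 5.6 m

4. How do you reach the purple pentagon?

turn left 107°, forward 1.6 m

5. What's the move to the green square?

turn right 93°, forward 6.7 m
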